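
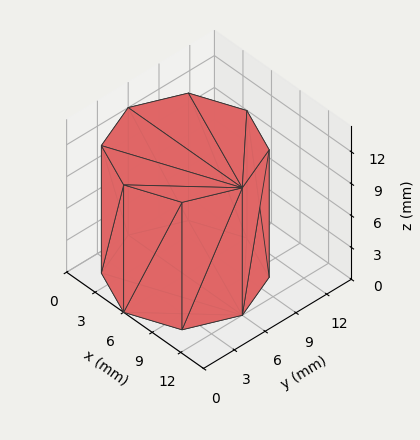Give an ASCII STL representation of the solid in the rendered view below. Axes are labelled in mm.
Reading the render: the shape is a regular 8-sided prism (a cylinder approximated with 8 flat sides), circumscribed radius ≈ 6 mm, height ≈ 12 mm (dimensions read to the nearest mm from the axis ticks). For the STL, each face is triangulated and given an outward normal.

solid part
  facet normal 0.0000 0.0000 -1.0000
    outer loop
      vertex 6.000 12.000 0.000
      vertex 10.243 10.243 0.000
      vertex 12.000 6.000 0.000
    endloop
  endfacet
  facet normal 0.0000 0.0000 -1.0000
    outer loop
      vertex 1.757 10.243 0.000
      vertex 6.000 12.000 0.000
      vertex 12.000 6.000 0.000
    endloop
  endfacet
  facet normal 0.0000 0.0000 -1.0000
    outer loop
      vertex 0.000 6.000 0.000
      vertex 1.757 10.243 0.000
      vertex 12.000 6.000 0.000
    endloop
  endfacet
  facet normal 0.0000 0.0000 -1.0000
    outer loop
      vertex 1.757 1.757 0.000
      vertex 0.000 6.000 0.000
      vertex 12.000 6.000 0.000
    endloop
  endfacet
  facet normal 0.0000 0.0000 -1.0000
    outer loop
      vertex 6.000 0.000 0.000
      vertex 1.757 1.757 0.000
      vertex 12.000 6.000 0.000
    endloop
  endfacet
  facet normal 0.0000 0.0000 -1.0000
    outer loop
      vertex 10.243 1.757 0.000
      vertex 6.000 0.000 0.000
      vertex 12.000 6.000 0.000
    endloop
  endfacet
  facet normal 0.0000 0.0000 1.0000
    outer loop
      vertex 12.000 6.000 12.000
      vertex 10.243 10.243 12.000
      vertex 6.000 12.000 12.000
    endloop
  endfacet
  facet normal 0.0000 0.0000 1.0000
    outer loop
      vertex 12.000 6.000 12.000
      vertex 6.000 12.000 12.000
      vertex 1.757 10.243 12.000
    endloop
  endfacet
  facet normal 0.0000 0.0000 1.0000
    outer loop
      vertex 12.000 6.000 12.000
      vertex 1.757 10.243 12.000
      vertex 0.000 6.000 12.000
    endloop
  endfacet
  facet normal 0.0000 0.0000 1.0000
    outer loop
      vertex 12.000 6.000 12.000
      vertex 0.000 6.000 12.000
      vertex 1.757 1.757 12.000
    endloop
  endfacet
  facet normal 0.0000 0.0000 1.0000
    outer loop
      vertex 12.000 6.000 12.000
      vertex 1.757 1.757 12.000
      vertex 6.000 0.000 12.000
    endloop
  endfacet
  facet normal 0.0000 0.0000 1.0000
    outer loop
      vertex 12.000 6.000 12.000
      vertex 6.000 0.000 12.000
      vertex 10.243 1.757 12.000
    endloop
  endfacet
  facet normal 0.9239 0.3826 0.0000
    outer loop
      vertex 12.000 6.000 0.000
      vertex 10.243 10.243 0.000
      vertex 10.243 10.243 12.000
    endloop
  endfacet
  facet normal 0.9239 0.3826 0.0000
    outer loop
      vertex 12.000 6.000 0.000
      vertex 10.243 10.243 12.000
      vertex 12.000 6.000 12.000
    endloop
  endfacet
  facet normal 0.3826 0.9239 0.0000
    outer loop
      vertex 10.243 10.243 0.000
      vertex 6.000 12.000 0.000
      vertex 6.000 12.000 12.000
    endloop
  endfacet
  facet normal 0.3826 0.9239 0.0000
    outer loop
      vertex 10.243 10.243 0.000
      vertex 6.000 12.000 12.000
      vertex 10.243 10.243 12.000
    endloop
  endfacet
  facet normal -0.3826 0.9239 0.0000
    outer loop
      vertex 6.000 12.000 0.000
      vertex 1.757 10.243 0.000
      vertex 1.757 10.243 12.000
    endloop
  endfacet
  facet normal -0.3826 0.9239 0.0000
    outer loop
      vertex 6.000 12.000 0.000
      vertex 1.757 10.243 12.000
      vertex 6.000 12.000 12.000
    endloop
  endfacet
  facet normal -0.9239 0.3826 0.0000
    outer loop
      vertex 1.757 10.243 0.000
      vertex 0.000 6.000 0.000
      vertex 0.000 6.000 12.000
    endloop
  endfacet
  facet normal -0.9239 0.3826 0.0000
    outer loop
      vertex 1.757 10.243 0.000
      vertex 0.000 6.000 12.000
      vertex 1.757 10.243 12.000
    endloop
  endfacet
  facet normal -0.9239 -0.3826 0.0000
    outer loop
      vertex 0.000 6.000 0.000
      vertex 1.757 1.757 0.000
      vertex 1.757 1.757 12.000
    endloop
  endfacet
  facet normal -0.9239 -0.3826 0.0000
    outer loop
      vertex 0.000 6.000 0.000
      vertex 1.757 1.757 12.000
      vertex 0.000 6.000 12.000
    endloop
  endfacet
  facet normal -0.3826 -0.9239 0.0000
    outer loop
      vertex 1.757 1.757 0.000
      vertex 6.000 0.000 0.000
      vertex 6.000 0.000 12.000
    endloop
  endfacet
  facet normal -0.3826 -0.9239 0.0000
    outer loop
      vertex 1.757 1.757 0.000
      vertex 6.000 0.000 12.000
      vertex 1.757 1.757 12.000
    endloop
  endfacet
  facet normal 0.3826 -0.9239 0.0000
    outer loop
      vertex 6.000 0.000 0.000
      vertex 10.243 1.757 0.000
      vertex 10.243 1.757 12.000
    endloop
  endfacet
  facet normal 0.3826 -0.9239 0.0000
    outer loop
      vertex 6.000 0.000 0.000
      vertex 10.243 1.757 12.000
      vertex 6.000 0.000 12.000
    endloop
  endfacet
  facet normal 0.9239 -0.3826 0.0000
    outer loop
      vertex 10.243 1.757 0.000
      vertex 12.000 6.000 0.000
      vertex 12.000 6.000 12.000
    endloop
  endfacet
  facet normal 0.9239 -0.3826 0.0000
    outer loop
      vertex 10.243 1.757 0.000
      vertex 12.000 6.000 12.000
      vertex 10.243 1.757 12.000
    endloop
  endfacet
endsolid part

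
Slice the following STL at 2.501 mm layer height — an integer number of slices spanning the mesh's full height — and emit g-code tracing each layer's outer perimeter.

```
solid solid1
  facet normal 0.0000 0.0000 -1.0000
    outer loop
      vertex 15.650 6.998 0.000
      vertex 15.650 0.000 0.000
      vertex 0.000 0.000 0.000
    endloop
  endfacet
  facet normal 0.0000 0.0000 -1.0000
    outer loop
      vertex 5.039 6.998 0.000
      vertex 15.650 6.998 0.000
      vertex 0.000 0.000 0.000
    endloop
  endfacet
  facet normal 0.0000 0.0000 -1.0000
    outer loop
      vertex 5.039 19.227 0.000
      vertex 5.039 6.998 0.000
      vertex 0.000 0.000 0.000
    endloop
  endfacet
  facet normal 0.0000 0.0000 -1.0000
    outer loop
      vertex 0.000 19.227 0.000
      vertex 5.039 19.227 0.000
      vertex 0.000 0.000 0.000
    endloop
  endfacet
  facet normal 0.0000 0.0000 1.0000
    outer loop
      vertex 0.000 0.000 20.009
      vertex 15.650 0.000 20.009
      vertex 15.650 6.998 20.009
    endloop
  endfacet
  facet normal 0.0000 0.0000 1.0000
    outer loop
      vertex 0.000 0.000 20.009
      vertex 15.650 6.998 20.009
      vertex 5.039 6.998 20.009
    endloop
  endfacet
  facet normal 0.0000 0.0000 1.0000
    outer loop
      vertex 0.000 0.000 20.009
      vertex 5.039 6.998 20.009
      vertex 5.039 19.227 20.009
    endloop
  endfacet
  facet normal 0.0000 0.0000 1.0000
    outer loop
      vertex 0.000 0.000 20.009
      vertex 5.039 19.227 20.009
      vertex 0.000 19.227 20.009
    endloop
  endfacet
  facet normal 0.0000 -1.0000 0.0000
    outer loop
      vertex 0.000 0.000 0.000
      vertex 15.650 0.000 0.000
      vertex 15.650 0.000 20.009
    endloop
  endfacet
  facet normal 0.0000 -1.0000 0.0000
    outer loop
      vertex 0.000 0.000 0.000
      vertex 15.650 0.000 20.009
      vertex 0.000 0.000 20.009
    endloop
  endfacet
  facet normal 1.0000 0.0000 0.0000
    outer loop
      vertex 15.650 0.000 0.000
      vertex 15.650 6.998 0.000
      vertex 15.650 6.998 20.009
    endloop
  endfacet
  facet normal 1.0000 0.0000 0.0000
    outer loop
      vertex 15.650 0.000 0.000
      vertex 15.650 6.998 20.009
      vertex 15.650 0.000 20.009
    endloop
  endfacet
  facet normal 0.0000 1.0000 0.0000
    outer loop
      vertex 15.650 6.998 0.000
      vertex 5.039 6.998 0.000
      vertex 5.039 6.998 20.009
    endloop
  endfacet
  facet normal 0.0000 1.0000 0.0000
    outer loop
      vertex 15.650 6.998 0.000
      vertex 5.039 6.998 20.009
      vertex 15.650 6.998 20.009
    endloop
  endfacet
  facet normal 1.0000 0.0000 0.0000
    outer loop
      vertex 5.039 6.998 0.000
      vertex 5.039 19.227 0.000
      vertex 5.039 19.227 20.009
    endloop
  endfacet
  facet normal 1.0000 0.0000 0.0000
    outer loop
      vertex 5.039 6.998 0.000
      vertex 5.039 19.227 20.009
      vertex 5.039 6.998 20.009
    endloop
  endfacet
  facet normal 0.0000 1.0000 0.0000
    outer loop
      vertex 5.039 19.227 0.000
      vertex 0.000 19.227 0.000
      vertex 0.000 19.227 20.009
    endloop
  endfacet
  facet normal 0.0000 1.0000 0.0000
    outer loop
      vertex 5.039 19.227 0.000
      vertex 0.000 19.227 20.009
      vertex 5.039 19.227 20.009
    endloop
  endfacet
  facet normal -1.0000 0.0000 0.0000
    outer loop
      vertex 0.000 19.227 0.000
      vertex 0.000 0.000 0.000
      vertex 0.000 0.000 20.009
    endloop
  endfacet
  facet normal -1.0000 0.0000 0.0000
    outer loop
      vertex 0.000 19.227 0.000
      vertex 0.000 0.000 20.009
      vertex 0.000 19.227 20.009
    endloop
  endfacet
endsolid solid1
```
; perimeter-only toolpath
G21 ; units = mm
G90 ; absolute positioning
G28 ; home
; layer 1
G0 Z2.501
G0 X0.000 Y0.000
G1 X15.650 Y0.000
G1 X15.650 Y6.998
G1 X5.039 Y6.998
G1 X5.039 Y19.227
G1 X0.000 Y19.227
G1 X0.000 Y0.000
; layer 2
G0 Z5.002
G0 X0.000 Y0.000
G1 X15.650 Y0.000
G1 X15.650 Y6.998
G1 X5.039 Y6.998
G1 X5.039 Y19.227
G1 X0.000 Y19.227
G1 X0.000 Y0.000
; layer 3
G0 Z7.503
G0 X0.000 Y0.000
G1 X15.650 Y0.000
G1 X15.650 Y6.998
G1 X5.039 Y6.998
G1 X5.039 Y19.227
G1 X0.000 Y19.227
G1 X0.000 Y0.000
; layer 4
G0 Z10.005
G0 X0.000 Y0.000
G1 X15.650 Y0.000
G1 X15.650 Y6.998
G1 X5.039 Y6.998
G1 X5.039 Y19.227
G1 X0.000 Y19.227
G1 X0.000 Y0.000
; layer 5
G0 Z12.506
G0 X0.000 Y0.000
G1 X15.650 Y0.000
G1 X15.650 Y6.998
G1 X5.039 Y6.998
G1 X5.039 Y19.227
G1 X0.000 Y19.227
G1 X0.000 Y0.000
; layer 6
G0 Z15.007
G0 X0.000 Y0.000
G1 X15.650 Y0.000
G1 X15.650 Y6.998
G1 X5.039 Y6.998
G1 X5.039 Y19.227
G1 X0.000 Y19.227
G1 X0.000 Y0.000
; layer 7
G0 Z17.508
G0 X0.000 Y0.000
G1 X15.650 Y0.000
G1 X15.650 Y6.998
G1 X5.039 Y6.998
G1 X5.039 Y19.227
G1 X0.000 Y19.227
G1 X0.000 Y0.000
; layer 8
G0 Z20.009
G0 X0.000 Y0.000
G1 X15.650 Y0.000
G1 X15.650 Y6.998
G1 X5.039 Y6.998
G1 X5.039 Y19.227
G1 X0.000 Y19.227
G1 X0.000 Y0.000
M2 ; end

The solid is an L-shaped prism: outer 15.7 × 19.2 mm, arm thicknesses ≈ 7 mm (horizontal) and 5.04 mm (vertical), extruded 20 mm in z. Slicing at Δz = 2.501 mm — 8 equal slices spanning the solid's height, so layer i sits at z = i·h/8 — gives 8 non-empty perimeters. Each is a 6-segment closed polygon; G0 lifts to the layer z and rapids to the start vertex, then G1 traces the edges.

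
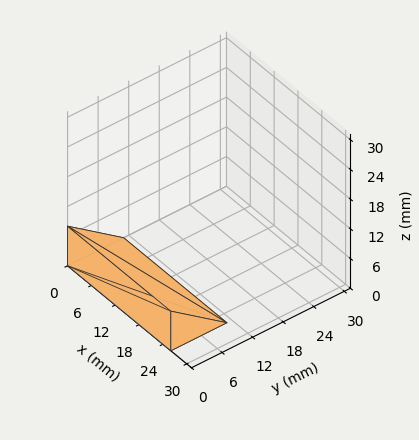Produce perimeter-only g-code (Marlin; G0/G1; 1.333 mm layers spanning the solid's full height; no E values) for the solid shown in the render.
Reading the render: the shape is a wedge (ramp): 26 × 11 mm base, rising to 8 mm along the y=0 edge and sloping linearly to z=0 at y=11 (dimensions read to the nearest mm from the axis ticks). For the g-code, the solid's height is divided into equal slices at the stated Δz and each level perimeter traced with G1 moves after a G0 lift.

; perimeter-only toolpath
G21 ; units = mm
G90 ; absolute positioning
G28 ; home
; layer 1
G0 Z1.333
G0 X0.000 Y0.000
G1 X26.000 Y0.000
G1 X26.000 Y9.167
G1 X0.000 Y9.167
G1 X0.000 Y0.000
; layer 2
G0 Z2.667
G0 X0.000 Y0.000
G1 X26.000 Y0.000
G1 X26.000 Y7.333
G1 X0.000 Y7.333
G1 X0.000 Y0.000
; layer 3
G0 Z4.000
G0 X0.000 Y0.000
G1 X26.000 Y0.000
G1 X26.000 Y5.500
G1 X0.000 Y5.500
G1 X0.000 Y0.000
; layer 4
G0 Z5.333
G0 X0.000 Y0.000
G1 X26.000 Y0.000
G1 X26.000 Y3.667
G1 X0.000 Y3.667
G1 X0.000 Y0.000
; layer 5
G0 Z6.667
G0 X0.000 Y0.000
G1 X26.000 Y0.000
G1 X26.000 Y1.833
G1 X0.000 Y1.833
G1 X0.000 Y0.000
M2 ; end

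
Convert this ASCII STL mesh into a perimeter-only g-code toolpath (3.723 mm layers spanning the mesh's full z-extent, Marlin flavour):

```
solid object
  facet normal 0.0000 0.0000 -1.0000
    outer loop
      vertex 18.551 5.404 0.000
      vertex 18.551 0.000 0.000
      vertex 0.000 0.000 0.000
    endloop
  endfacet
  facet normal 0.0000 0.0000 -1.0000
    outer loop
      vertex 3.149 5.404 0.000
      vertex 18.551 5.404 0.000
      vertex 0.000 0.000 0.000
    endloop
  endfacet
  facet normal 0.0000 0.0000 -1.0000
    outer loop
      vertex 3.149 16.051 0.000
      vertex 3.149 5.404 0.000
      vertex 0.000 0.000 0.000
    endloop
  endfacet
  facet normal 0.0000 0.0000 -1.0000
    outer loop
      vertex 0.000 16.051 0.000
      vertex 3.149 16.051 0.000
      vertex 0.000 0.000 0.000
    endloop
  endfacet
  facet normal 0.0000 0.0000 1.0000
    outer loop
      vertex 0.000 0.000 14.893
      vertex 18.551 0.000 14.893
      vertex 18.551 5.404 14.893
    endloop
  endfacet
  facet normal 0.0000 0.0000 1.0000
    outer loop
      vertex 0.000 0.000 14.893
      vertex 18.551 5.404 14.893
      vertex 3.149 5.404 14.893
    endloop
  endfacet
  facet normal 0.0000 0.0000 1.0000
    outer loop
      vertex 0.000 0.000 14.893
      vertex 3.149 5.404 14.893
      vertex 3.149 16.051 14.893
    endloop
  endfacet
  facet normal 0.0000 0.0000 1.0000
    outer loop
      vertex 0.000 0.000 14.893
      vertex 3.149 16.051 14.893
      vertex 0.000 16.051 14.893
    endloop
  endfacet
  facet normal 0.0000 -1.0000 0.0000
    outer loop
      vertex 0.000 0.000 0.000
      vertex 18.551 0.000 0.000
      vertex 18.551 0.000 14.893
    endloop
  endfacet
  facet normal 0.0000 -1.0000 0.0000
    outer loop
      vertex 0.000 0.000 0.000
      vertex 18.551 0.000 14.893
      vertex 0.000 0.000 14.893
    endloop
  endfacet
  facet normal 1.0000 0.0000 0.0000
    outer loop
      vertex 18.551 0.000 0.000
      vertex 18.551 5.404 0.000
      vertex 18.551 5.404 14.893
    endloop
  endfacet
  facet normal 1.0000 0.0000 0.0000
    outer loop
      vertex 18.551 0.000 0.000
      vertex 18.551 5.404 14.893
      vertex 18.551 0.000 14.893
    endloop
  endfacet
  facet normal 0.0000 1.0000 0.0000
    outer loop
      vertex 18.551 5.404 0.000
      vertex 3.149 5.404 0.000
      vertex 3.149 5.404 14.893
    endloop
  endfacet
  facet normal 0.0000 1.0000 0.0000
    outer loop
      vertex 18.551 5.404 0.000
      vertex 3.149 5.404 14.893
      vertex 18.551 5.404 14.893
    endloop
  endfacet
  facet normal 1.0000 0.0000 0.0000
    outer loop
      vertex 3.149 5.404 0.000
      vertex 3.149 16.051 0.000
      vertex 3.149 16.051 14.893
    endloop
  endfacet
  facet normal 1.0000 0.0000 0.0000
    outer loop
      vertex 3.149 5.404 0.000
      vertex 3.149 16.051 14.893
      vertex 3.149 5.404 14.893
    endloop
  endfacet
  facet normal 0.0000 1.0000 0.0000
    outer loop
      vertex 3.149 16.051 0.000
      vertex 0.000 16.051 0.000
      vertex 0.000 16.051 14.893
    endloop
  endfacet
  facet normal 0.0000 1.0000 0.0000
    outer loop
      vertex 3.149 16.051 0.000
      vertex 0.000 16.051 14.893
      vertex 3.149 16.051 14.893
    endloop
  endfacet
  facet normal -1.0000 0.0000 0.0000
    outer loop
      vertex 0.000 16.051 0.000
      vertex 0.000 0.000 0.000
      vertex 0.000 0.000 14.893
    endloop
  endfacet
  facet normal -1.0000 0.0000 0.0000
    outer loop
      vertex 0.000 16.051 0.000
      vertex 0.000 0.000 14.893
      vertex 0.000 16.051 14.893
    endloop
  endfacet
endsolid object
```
; perimeter-only toolpath
G21 ; units = mm
G90 ; absolute positioning
G28 ; home
; layer 1
G0 Z3.723
G0 X0.000 Y0.000
G1 X18.551 Y0.000
G1 X18.551 Y5.404
G1 X3.149 Y5.404
G1 X3.149 Y16.051
G1 X0.000 Y16.051
G1 X0.000 Y0.000
; layer 2
G0 Z7.447
G0 X0.000 Y0.000
G1 X18.551 Y0.000
G1 X18.551 Y5.404
G1 X3.149 Y5.404
G1 X3.149 Y16.051
G1 X0.000 Y16.051
G1 X0.000 Y0.000
; layer 3
G0 Z11.170
G0 X0.000 Y0.000
G1 X18.551 Y0.000
G1 X18.551 Y5.404
G1 X3.149 Y5.404
G1 X3.149 Y16.051
G1 X0.000 Y16.051
G1 X0.000 Y0.000
; layer 4
G0 Z14.893
G0 X0.000 Y0.000
G1 X18.551 Y0.000
G1 X18.551 Y5.404
G1 X3.149 Y5.404
G1 X3.149 Y16.051
G1 X0.000 Y16.051
G1 X0.000 Y0.000
M2 ; end

The solid is an L-shaped prism: outer 18.6 × 16.1 mm, arm thicknesses ≈ 5.4 mm (horizontal) and 3.15 mm (vertical), extruded 14.9 mm in z. Slicing at Δz = 3.723 mm — 4 equal slices spanning the solid's height, so layer i sits at z = i·h/4 — gives 4 non-empty perimeters. Each is a 6-segment closed polygon; G0 lifts to the layer z and rapids to the start vertex, then G1 traces the edges.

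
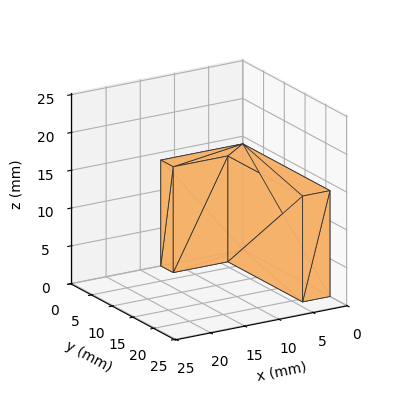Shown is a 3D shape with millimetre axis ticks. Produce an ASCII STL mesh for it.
Reading the render: the shape is an L-shaped prism: outer 12 × 21 mm, arm thicknesses ≈ 3 mm (horizontal) and 4 mm (vertical), extruded 14 mm in z (dimensions read to the nearest mm from the axis ticks). For the STL, each face is triangulated and given an outward normal.

solid part
  facet normal 0.0000 0.0000 -1.0000
    outer loop
      vertex 12.0 3.0 0.0
      vertex 12.0 0.0 0.0
      vertex 0.0 0.0 0.0
    endloop
  endfacet
  facet normal 0.0000 0.0000 -1.0000
    outer loop
      vertex 4.0 3.0 0.0
      vertex 12.0 3.0 0.0
      vertex 0.0 0.0 0.0
    endloop
  endfacet
  facet normal 0.0000 0.0000 -1.0000
    outer loop
      vertex 4.0 21.0 0.0
      vertex 4.0 3.0 0.0
      vertex 0.0 0.0 0.0
    endloop
  endfacet
  facet normal 0.0000 0.0000 -1.0000
    outer loop
      vertex 0.0 21.0 0.0
      vertex 4.0 21.0 0.0
      vertex 0.0 0.0 0.0
    endloop
  endfacet
  facet normal 0.0000 0.0000 1.0000
    outer loop
      vertex 0.0 0.0 14.0
      vertex 12.0 0.0 14.0
      vertex 12.0 3.0 14.0
    endloop
  endfacet
  facet normal 0.0000 0.0000 1.0000
    outer loop
      vertex 0.0 0.0 14.0
      vertex 12.0 3.0 14.0
      vertex 4.0 3.0 14.0
    endloop
  endfacet
  facet normal 0.0000 0.0000 1.0000
    outer loop
      vertex 0.0 0.0 14.0
      vertex 4.0 3.0 14.0
      vertex 4.0 21.0 14.0
    endloop
  endfacet
  facet normal 0.0000 0.0000 1.0000
    outer loop
      vertex 0.0 0.0 14.0
      vertex 4.0 21.0 14.0
      vertex 0.0 21.0 14.0
    endloop
  endfacet
  facet normal 0.0000 -1.0000 0.0000
    outer loop
      vertex 0.0 0.0 0.0
      vertex 12.0 0.0 0.0
      vertex 12.0 0.0 14.0
    endloop
  endfacet
  facet normal 0.0000 -1.0000 0.0000
    outer loop
      vertex 0.0 0.0 0.0
      vertex 12.0 0.0 14.0
      vertex 0.0 0.0 14.0
    endloop
  endfacet
  facet normal 1.0000 0.0000 0.0000
    outer loop
      vertex 12.0 0.0 0.0
      vertex 12.0 3.0 0.0
      vertex 12.0 3.0 14.0
    endloop
  endfacet
  facet normal 1.0000 0.0000 0.0000
    outer loop
      vertex 12.0 0.0 0.0
      vertex 12.0 3.0 14.0
      vertex 12.0 0.0 14.0
    endloop
  endfacet
  facet normal 0.0000 1.0000 0.0000
    outer loop
      vertex 12.0 3.0 0.0
      vertex 4.0 3.0 0.0
      vertex 4.0 3.0 14.0
    endloop
  endfacet
  facet normal 0.0000 1.0000 0.0000
    outer loop
      vertex 12.0 3.0 0.0
      vertex 4.0 3.0 14.0
      vertex 12.0 3.0 14.0
    endloop
  endfacet
  facet normal 1.0000 0.0000 0.0000
    outer loop
      vertex 4.0 3.0 0.0
      vertex 4.0 21.0 0.0
      vertex 4.0 21.0 14.0
    endloop
  endfacet
  facet normal 1.0000 0.0000 0.0000
    outer loop
      vertex 4.0 3.0 0.0
      vertex 4.0 21.0 14.0
      vertex 4.0 3.0 14.0
    endloop
  endfacet
  facet normal 0.0000 1.0000 0.0000
    outer loop
      vertex 4.0 21.0 0.0
      vertex 0.0 21.0 0.0
      vertex 0.0 21.0 14.0
    endloop
  endfacet
  facet normal 0.0000 1.0000 0.0000
    outer loop
      vertex 4.0 21.0 0.0
      vertex 0.0 21.0 14.0
      vertex 4.0 21.0 14.0
    endloop
  endfacet
  facet normal -1.0000 0.0000 0.0000
    outer loop
      vertex 0.0 21.0 0.0
      vertex 0.0 0.0 0.0
      vertex 0.0 0.0 14.0
    endloop
  endfacet
  facet normal -1.0000 0.0000 0.0000
    outer loop
      vertex 0.0 21.0 0.0
      vertex 0.0 0.0 14.0
      vertex 0.0 21.0 14.0
    endloop
  endfacet
endsolid part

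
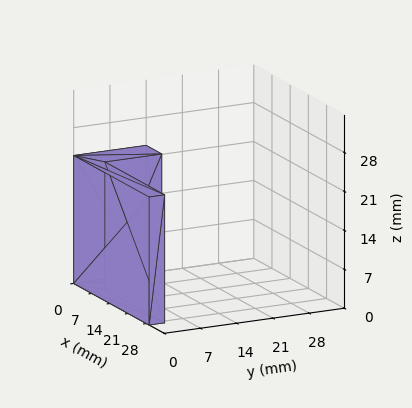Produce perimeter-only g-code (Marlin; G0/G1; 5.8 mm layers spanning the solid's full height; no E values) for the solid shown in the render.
Reading the render: the shape is an L-shaped prism: outer 29 × 14 mm, arm thicknesses ≈ 3 mm (horizontal) and 6 mm (vertical), extruded 23 mm in z (dimensions read to the nearest mm from the axis ticks). For the g-code, the solid's height is divided into equal slices at the stated Δz and each level perimeter traced with G1 moves after a G0 lift.

; perimeter-only toolpath
G21 ; units = mm
G90 ; absolute positioning
G28 ; home
; layer 1
G0 Z5.8
G0 X0.0 Y0.0
G1 X29.0 Y0.0
G1 X29.0 Y3.0
G1 X6.0 Y3.0
G1 X6.0 Y14.0
G1 X0.0 Y14.0
G1 X0.0 Y0.0
; layer 2
G0 Z11.5
G0 X0.0 Y0.0
G1 X29.0 Y0.0
G1 X29.0 Y3.0
G1 X6.0 Y3.0
G1 X6.0 Y14.0
G1 X0.0 Y14.0
G1 X0.0 Y0.0
; layer 3
G0 Z17.2
G0 X0.0 Y0.0
G1 X29.0 Y0.0
G1 X29.0 Y3.0
G1 X6.0 Y3.0
G1 X6.0 Y14.0
G1 X0.0 Y14.0
G1 X0.0 Y0.0
; layer 4
G0 Z23.0
G0 X0.0 Y0.0
G1 X29.0 Y0.0
G1 X29.0 Y3.0
G1 X6.0 Y3.0
G1 X6.0 Y14.0
G1 X0.0 Y14.0
G1 X0.0 Y0.0
M2 ; end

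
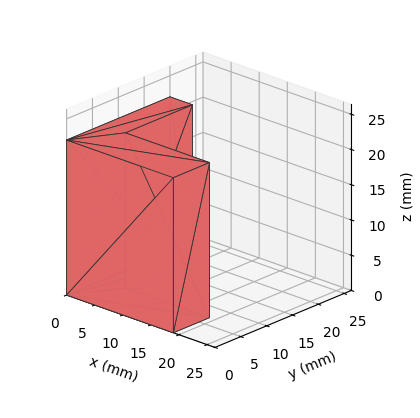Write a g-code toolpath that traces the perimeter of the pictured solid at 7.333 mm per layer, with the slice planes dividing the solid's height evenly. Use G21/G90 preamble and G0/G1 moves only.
Reading the render: the shape is an L-shaped prism: outer 19 × 20 mm, arm thicknesses ≈ 7 mm (horizontal) and 4 mm (vertical), extruded 22 mm in z (dimensions read to the nearest mm from the axis ticks). For the g-code, the solid's height is divided into equal slices at the stated Δz and each level perimeter traced with G1 moves after a G0 lift.

; perimeter-only toolpath
G21 ; units = mm
G90 ; absolute positioning
G28 ; home
; layer 1
G0 Z7.333
G0 X0.000 Y0.000
G1 X19.000 Y0.000
G1 X19.000 Y7.000
G1 X4.000 Y7.000
G1 X4.000 Y20.000
G1 X0.000 Y20.000
G1 X0.000 Y0.000
; layer 2
G0 Z14.667
G0 X0.000 Y0.000
G1 X19.000 Y0.000
G1 X19.000 Y7.000
G1 X4.000 Y7.000
G1 X4.000 Y20.000
G1 X0.000 Y20.000
G1 X0.000 Y0.000
; layer 3
G0 Z22.000
G0 X0.000 Y0.000
G1 X19.000 Y0.000
G1 X19.000 Y7.000
G1 X4.000 Y7.000
G1 X4.000 Y20.000
G1 X0.000 Y20.000
G1 X0.000 Y0.000
M2 ; end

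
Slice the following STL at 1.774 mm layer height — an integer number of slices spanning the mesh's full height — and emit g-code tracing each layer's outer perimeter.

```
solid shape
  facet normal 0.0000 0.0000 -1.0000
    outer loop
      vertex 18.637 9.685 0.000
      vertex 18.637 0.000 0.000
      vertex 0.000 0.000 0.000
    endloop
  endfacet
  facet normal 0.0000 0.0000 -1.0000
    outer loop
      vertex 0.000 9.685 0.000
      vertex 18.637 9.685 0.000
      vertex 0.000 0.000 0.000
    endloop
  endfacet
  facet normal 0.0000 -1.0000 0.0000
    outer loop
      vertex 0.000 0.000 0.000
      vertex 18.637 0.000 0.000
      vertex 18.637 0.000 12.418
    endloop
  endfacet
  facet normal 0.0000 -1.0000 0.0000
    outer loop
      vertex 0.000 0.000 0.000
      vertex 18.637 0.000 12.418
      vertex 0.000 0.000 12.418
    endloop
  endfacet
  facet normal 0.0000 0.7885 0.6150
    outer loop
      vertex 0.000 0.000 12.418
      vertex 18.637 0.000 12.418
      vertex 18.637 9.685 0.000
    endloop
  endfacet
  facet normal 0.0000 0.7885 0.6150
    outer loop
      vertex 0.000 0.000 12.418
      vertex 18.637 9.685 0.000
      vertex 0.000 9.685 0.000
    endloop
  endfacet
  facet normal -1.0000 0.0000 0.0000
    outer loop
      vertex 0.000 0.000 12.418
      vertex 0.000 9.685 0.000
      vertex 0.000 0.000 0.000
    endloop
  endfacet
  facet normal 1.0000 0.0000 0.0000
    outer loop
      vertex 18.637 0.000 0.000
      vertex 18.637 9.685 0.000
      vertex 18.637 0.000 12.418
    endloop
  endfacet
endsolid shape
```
; perimeter-only toolpath
G21 ; units = mm
G90 ; absolute positioning
G28 ; home
; layer 1
G0 Z1.774
G0 X0.000 Y0.000
G1 X18.637 Y0.000
G1 X18.637 Y8.301
G1 X0.000 Y8.301
G1 X0.000 Y0.000
; layer 2
G0 Z3.548
G0 X0.000 Y0.000
G1 X18.637 Y0.000
G1 X18.637 Y6.918
G1 X0.000 Y6.918
G1 X0.000 Y0.000
; layer 3
G0 Z5.322
G0 X0.000 Y0.000
G1 X18.637 Y0.000
G1 X18.637 Y5.534
G1 X0.000 Y5.534
G1 X0.000 Y0.000
; layer 4
G0 Z7.096
G0 X0.000 Y0.000
G1 X18.637 Y0.000
G1 X18.637 Y4.151
G1 X0.000 Y4.151
G1 X0.000 Y0.000
; layer 5
G0 Z8.870
G0 X0.000 Y0.000
G1 X18.637 Y0.000
G1 X18.637 Y2.767
G1 X0.000 Y2.767
G1 X0.000 Y0.000
; layer 6
G0 Z10.644
G0 X0.000 Y0.000
G1 X18.637 Y0.000
G1 X18.637 Y1.384
G1 X0.000 Y1.384
G1 X0.000 Y0.000
M2 ; end

The solid is a wedge (ramp): 18.6 × 9.69 mm base, rising to 12.4 mm along the y=0 edge and sloping linearly to z=0 at y=9.69. Slicing at Δz = 1.774 mm — 7 equal slices spanning the solid's height, so layer i sits at z = i·h/7 — gives 6 non-empty perimeters. Each is a 4-segment closed polygon; G0 lifts to the layer z and rapids to the start vertex, then G1 traces the edges. The cross-section shrinks linearly with z (the slice at the apex is degenerate and omitted).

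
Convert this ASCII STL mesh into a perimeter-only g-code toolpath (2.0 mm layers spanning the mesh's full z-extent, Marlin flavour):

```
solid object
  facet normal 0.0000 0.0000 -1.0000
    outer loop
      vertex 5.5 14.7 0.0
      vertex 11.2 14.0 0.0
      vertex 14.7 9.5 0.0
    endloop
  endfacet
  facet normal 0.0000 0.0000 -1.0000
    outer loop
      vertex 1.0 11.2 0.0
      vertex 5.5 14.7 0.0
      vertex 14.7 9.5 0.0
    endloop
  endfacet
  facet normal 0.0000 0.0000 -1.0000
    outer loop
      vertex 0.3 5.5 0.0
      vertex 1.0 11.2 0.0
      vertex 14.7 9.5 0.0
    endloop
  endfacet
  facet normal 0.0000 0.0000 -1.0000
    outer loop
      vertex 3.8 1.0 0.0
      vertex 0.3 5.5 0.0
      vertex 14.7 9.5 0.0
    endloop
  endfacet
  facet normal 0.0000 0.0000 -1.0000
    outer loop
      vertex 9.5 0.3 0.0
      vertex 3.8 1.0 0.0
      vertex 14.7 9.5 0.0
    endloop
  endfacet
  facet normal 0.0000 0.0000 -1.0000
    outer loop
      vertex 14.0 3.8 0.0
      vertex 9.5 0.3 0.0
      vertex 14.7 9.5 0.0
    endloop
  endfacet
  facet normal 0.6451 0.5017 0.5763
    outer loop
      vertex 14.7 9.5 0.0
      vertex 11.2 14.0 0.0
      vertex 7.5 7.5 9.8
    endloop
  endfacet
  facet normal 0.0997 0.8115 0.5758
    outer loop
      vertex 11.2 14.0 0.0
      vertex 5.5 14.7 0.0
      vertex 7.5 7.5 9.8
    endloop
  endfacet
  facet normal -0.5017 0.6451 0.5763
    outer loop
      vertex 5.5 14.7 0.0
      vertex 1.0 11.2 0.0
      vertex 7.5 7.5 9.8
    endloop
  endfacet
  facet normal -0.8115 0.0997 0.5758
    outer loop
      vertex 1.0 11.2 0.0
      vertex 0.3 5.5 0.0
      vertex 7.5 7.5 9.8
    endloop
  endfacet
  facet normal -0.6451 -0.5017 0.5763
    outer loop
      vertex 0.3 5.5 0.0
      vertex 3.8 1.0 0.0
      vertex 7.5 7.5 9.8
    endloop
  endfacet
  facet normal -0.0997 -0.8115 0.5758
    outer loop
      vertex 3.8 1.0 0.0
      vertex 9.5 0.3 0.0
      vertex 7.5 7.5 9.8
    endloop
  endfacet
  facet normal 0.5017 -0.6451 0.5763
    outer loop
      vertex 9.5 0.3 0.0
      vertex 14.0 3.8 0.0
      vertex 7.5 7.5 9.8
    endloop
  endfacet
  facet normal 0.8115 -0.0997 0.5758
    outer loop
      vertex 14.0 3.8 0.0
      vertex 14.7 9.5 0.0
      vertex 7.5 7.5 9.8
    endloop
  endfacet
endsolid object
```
; perimeter-only toolpath
G21 ; units = mm
G90 ; absolute positioning
G28 ; home
; layer 1
G0 Z2.0
G0 X13.3 Y9.1
G1 X10.5 Y12.7
G1 X5.9 Y13.3
G1 X2.3 Y10.5
G1 X1.7 Y5.9
G1 X4.5 Y2.3
G1 X9.1 Y1.7
G1 X12.7 Y4.5
G1 X13.3 Y9.1
; layer 2
G0 Z3.9
G0 X11.8 Y8.7
G1 X9.7 Y11.4
G1 X6.3 Y11.8
G1 X3.6 Y9.7
G1 X3.2 Y6.3
G1 X5.3 Y3.6
G1 X8.7 Y3.2
G1 X11.4 Y5.3
G1 X11.8 Y8.7
; layer 3
G0 Z5.9
G0 X10.4 Y8.3
G1 X9.0 Y10.1
G1 X6.7 Y10.4
G1 X4.9 Y9.0
G1 X4.6 Y6.7
G1 X6.0 Y4.9
G1 X8.3 Y4.6
G1 X10.1 Y6.0
G1 X10.4 Y8.3
; layer 4
G0 Z7.8
G0 X8.9 Y7.9
G1 X8.2 Y8.8
G1 X7.1 Y8.9
G1 X6.2 Y8.2
G1 X6.1 Y7.1
G1 X6.8 Y6.2
G1 X7.9 Y6.1
G1 X8.8 Y6.8
G1 X8.9 Y7.9
M2 ; end

The solid is a regular 8-sided pyramid, base circumscribed radius ≈ 7.5 mm, apex at z ≈ 9.8 mm. Slicing at Δz = 2.0 mm — 5 equal slices spanning the solid's height, so layer i sits at z = i·h/5 — gives 4 non-empty perimeters. Each is a 8-segment closed polygon; G0 lifts to the layer z and rapids to the start vertex, then G1 traces the edges. The cross-section shrinks linearly with z (the slice at the apex is degenerate and omitted).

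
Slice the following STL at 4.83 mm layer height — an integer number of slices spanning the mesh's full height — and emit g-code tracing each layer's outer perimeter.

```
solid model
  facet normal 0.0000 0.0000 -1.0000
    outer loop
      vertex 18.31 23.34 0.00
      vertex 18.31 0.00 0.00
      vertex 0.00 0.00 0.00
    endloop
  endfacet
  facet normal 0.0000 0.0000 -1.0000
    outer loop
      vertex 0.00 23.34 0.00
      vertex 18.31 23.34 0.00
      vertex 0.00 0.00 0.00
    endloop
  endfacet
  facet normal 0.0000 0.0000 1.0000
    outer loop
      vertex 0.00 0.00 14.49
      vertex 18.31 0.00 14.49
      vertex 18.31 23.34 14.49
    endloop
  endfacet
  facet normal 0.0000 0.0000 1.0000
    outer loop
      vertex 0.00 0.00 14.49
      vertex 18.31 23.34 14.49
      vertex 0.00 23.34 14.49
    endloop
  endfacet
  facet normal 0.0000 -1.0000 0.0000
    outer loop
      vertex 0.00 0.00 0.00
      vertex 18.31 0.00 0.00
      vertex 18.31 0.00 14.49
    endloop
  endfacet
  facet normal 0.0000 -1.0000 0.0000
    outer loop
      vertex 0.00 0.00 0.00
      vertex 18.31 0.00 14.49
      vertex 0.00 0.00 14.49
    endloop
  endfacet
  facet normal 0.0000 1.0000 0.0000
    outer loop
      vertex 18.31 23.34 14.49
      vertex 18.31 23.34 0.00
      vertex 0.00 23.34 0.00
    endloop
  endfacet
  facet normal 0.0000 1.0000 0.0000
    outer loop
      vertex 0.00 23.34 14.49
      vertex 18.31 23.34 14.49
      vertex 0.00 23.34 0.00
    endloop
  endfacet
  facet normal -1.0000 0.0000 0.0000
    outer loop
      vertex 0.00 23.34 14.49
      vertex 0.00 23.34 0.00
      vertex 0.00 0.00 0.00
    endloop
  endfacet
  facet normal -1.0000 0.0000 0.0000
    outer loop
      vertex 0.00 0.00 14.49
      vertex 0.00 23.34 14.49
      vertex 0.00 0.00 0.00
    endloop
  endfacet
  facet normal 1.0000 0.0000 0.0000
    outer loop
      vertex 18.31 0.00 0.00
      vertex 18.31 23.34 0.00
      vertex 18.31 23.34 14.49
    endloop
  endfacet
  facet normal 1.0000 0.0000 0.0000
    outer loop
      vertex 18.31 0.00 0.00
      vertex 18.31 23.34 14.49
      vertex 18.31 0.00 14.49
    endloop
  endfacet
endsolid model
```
; perimeter-only toolpath
G21 ; units = mm
G90 ; absolute positioning
G28 ; home
; layer 1
G0 Z4.83
G0 X0.00 Y0.00
G1 X18.31 Y0.00
G1 X18.31 Y23.34
G1 X0.00 Y23.34
G1 X0.00 Y0.00
; layer 2
G0 Z9.66
G0 X0.00 Y0.00
G1 X18.31 Y0.00
G1 X18.31 Y23.34
G1 X0.00 Y23.34
G1 X0.00 Y0.00
; layer 3
G0 Z14.49
G0 X0.00 Y0.00
G1 X18.31 Y0.00
G1 X18.31 Y23.34
G1 X0.00 Y23.34
G1 X0.00 Y0.00
M2 ; end

The solid is a rectangular box, roughly 18.3 × 23.3 mm footprint and 14.5 mm tall. Slicing at Δz = 4.83 mm — 3 equal slices spanning the solid's height, so layer i sits at z = i·h/3 — gives 3 non-empty perimeters. Each is a 4-segment closed polygon; G0 lifts to the layer z and rapids to the start vertex, then G1 traces the edges.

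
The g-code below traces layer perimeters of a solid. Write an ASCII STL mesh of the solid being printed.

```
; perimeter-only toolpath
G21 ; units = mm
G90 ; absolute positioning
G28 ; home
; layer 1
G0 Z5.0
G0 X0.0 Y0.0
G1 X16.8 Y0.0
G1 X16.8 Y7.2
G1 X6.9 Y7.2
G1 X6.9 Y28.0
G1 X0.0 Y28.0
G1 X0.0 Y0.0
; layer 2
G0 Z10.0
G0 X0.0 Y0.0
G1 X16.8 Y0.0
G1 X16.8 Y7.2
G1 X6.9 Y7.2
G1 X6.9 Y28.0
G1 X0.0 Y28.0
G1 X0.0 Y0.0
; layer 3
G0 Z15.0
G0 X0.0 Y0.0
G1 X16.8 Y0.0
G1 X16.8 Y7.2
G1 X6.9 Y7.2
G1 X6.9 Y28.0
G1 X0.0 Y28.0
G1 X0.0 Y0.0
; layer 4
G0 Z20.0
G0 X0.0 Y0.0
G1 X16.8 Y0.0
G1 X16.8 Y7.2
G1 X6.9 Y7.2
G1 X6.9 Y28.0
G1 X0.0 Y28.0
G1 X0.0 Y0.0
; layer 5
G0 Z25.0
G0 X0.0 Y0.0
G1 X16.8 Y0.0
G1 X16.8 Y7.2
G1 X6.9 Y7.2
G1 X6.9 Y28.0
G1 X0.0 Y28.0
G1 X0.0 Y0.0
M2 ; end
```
solid part
  facet normal 0.0000 0.0000 -1.0000
    outer loop
      vertex 16.8 7.2 0.0
      vertex 16.8 0.0 0.0
      vertex 0.0 0.0 0.0
    endloop
  endfacet
  facet normal 0.0000 0.0000 -1.0000
    outer loop
      vertex 6.9 7.2 0.0
      vertex 16.8 7.2 0.0
      vertex 0.0 0.0 0.0
    endloop
  endfacet
  facet normal 0.0000 0.0000 -1.0000
    outer loop
      vertex 6.9 28.0 0.0
      vertex 6.9 7.2 0.0
      vertex 0.0 0.0 0.0
    endloop
  endfacet
  facet normal 0.0000 0.0000 -1.0000
    outer loop
      vertex 0.0 28.0 0.0
      vertex 6.9 28.0 0.0
      vertex 0.0 0.0 0.0
    endloop
  endfacet
  facet normal 0.0000 0.0000 1.0000
    outer loop
      vertex 0.0 0.0 25.0
      vertex 16.8 0.0 25.0
      vertex 16.8 7.2 25.0
    endloop
  endfacet
  facet normal 0.0000 0.0000 1.0000
    outer loop
      vertex 0.0 0.0 25.0
      vertex 16.8 7.2 25.0
      vertex 6.9 7.2 25.0
    endloop
  endfacet
  facet normal 0.0000 0.0000 1.0000
    outer loop
      vertex 0.0 0.0 25.0
      vertex 6.9 7.2 25.0
      vertex 6.9 28.0 25.0
    endloop
  endfacet
  facet normal 0.0000 0.0000 1.0000
    outer loop
      vertex 0.0 0.0 25.0
      vertex 6.9 28.0 25.0
      vertex 0.0 28.0 25.0
    endloop
  endfacet
  facet normal 0.0000 -1.0000 0.0000
    outer loop
      vertex 0.0 0.0 0.0
      vertex 16.8 0.0 0.0
      vertex 16.8 0.0 25.0
    endloop
  endfacet
  facet normal 0.0000 -1.0000 0.0000
    outer loop
      vertex 0.0 0.0 0.0
      vertex 16.8 0.0 25.0
      vertex 0.0 0.0 25.0
    endloop
  endfacet
  facet normal 1.0000 0.0000 0.0000
    outer loop
      vertex 16.8 0.0 0.0
      vertex 16.8 7.2 0.0
      vertex 16.8 7.2 25.0
    endloop
  endfacet
  facet normal 1.0000 0.0000 0.0000
    outer loop
      vertex 16.8 0.0 0.0
      vertex 16.8 7.2 25.0
      vertex 16.8 0.0 25.0
    endloop
  endfacet
  facet normal 0.0000 1.0000 0.0000
    outer loop
      vertex 16.8 7.2 0.0
      vertex 6.9 7.2 0.0
      vertex 6.9 7.2 25.0
    endloop
  endfacet
  facet normal 0.0000 1.0000 0.0000
    outer loop
      vertex 16.8 7.2 0.0
      vertex 6.9 7.2 25.0
      vertex 16.8 7.2 25.0
    endloop
  endfacet
  facet normal 1.0000 0.0000 0.0000
    outer loop
      vertex 6.9 7.2 0.0
      vertex 6.9 28.0 0.0
      vertex 6.9 28.0 25.0
    endloop
  endfacet
  facet normal 1.0000 0.0000 0.0000
    outer loop
      vertex 6.9 7.2 0.0
      vertex 6.9 28.0 25.0
      vertex 6.9 7.2 25.0
    endloop
  endfacet
  facet normal 0.0000 1.0000 0.0000
    outer loop
      vertex 6.9 28.0 0.0
      vertex 0.0 28.0 0.0
      vertex 0.0 28.0 25.0
    endloop
  endfacet
  facet normal 0.0000 1.0000 0.0000
    outer loop
      vertex 6.9 28.0 0.0
      vertex 0.0 28.0 25.0
      vertex 6.9 28.0 25.0
    endloop
  endfacet
  facet normal -1.0000 0.0000 0.0000
    outer loop
      vertex 0.0 28.0 0.0
      vertex 0.0 0.0 0.0
      vertex 0.0 0.0 25.0
    endloop
  endfacet
  facet normal -1.0000 0.0000 0.0000
    outer loop
      vertex 0.0 28.0 0.0
      vertex 0.0 0.0 25.0
      vertex 0.0 28.0 25.0
    endloop
  endfacet
endsolid part

The G0 Z moves step by Δz≈5.0 mm. Every layer's G1 loop is the same polygon, so the solid is a straight extrusion of it from z=0 to z≈25. Closing with flat bottom and top caps and triangulating gives 20 facets — an L-shaped prism: outer 16.8 × 28 mm, arm thicknesses ≈ 7.2 mm (horizontal) and 6.9 mm (vertical), extruded 25 mm in z.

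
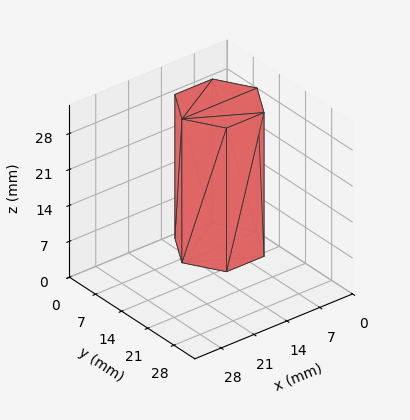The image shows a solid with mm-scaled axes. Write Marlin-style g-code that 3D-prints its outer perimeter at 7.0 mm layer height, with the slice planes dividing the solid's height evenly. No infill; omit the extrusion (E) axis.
Reading the render: the shape is a regular 6-sided prism (a cylinder approximated with 6 flat sides), circumscribed radius ≈ 8 mm, height ≈ 28 mm (dimensions read to the nearest mm from the axis ticks). For the g-code, the solid's height is divided into equal slices at the stated Δz and each level perimeter traced with G1 moves after a G0 lift.

; perimeter-only toolpath
G21 ; units = mm
G90 ; absolute positioning
G28 ; home
; layer 1
G0 Z7.0
G0 X16.0 Y8.0
G1 X12.0 Y14.9
G1 X4.0 Y14.9
G1 X0.0 Y8.0
G1 X4.0 Y1.1
G1 X12.0 Y1.1
G1 X16.0 Y8.0
; layer 2
G0 Z14.0
G0 X16.0 Y8.0
G1 X12.0 Y14.9
G1 X4.0 Y14.9
G1 X0.0 Y8.0
G1 X4.0 Y1.1
G1 X12.0 Y1.1
G1 X16.0 Y8.0
; layer 3
G0 Z21.0
G0 X16.0 Y8.0
G1 X12.0 Y14.9
G1 X4.0 Y14.9
G1 X0.0 Y8.0
G1 X4.0 Y1.1
G1 X12.0 Y1.1
G1 X16.0 Y8.0
; layer 4
G0 Z28.0
G0 X16.0 Y8.0
G1 X12.0 Y14.9
G1 X4.0 Y14.9
G1 X0.0 Y8.0
G1 X4.0 Y1.1
G1 X12.0 Y1.1
G1 X16.0 Y8.0
M2 ; end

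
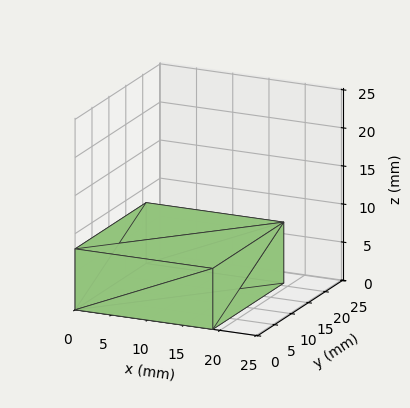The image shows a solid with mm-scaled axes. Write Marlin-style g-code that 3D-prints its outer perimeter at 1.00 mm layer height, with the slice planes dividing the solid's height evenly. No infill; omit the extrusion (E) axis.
Reading the render: the shape is a rectangular box, roughly 19 × 21 mm footprint and 8 mm tall (dimensions read to the nearest mm from the axis ticks). For the g-code, the solid's height is divided into equal slices at the stated Δz and each level perimeter traced with G1 moves after a G0 lift.

; perimeter-only toolpath
G21 ; units = mm
G90 ; absolute positioning
G28 ; home
; layer 1
G0 Z1.00
G0 X0.00 Y0.00
G1 X19.00 Y0.00
G1 X19.00 Y21.00
G1 X0.00 Y21.00
G1 X0.00 Y0.00
; layer 2
G0 Z2.00
G0 X0.00 Y0.00
G1 X19.00 Y0.00
G1 X19.00 Y21.00
G1 X0.00 Y21.00
G1 X0.00 Y0.00
; layer 3
G0 Z3.00
G0 X0.00 Y0.00
G1 X19.00 Y0.00
G1 X19.00 Y21.00
G1 X0.00 Y21.00
G1 X0.00 Y0.00
; layer 4
G0 Z4.00
G0 X0.00 Y0.00
G1 X19.00 Y0.00
G1 X19.00 Y21.00
G1 X0.00 Y21.00
G1 X0.00 Y0.00
; layer 5
G0 Z5.00
G0 X0.00 Y0.00
G1 X19.00 Y0.00
G1 X19.00 Y21.00
G1 X0.00 Y21.00
G1 X0.00 Y0.00
; layer 6
G0 Z6.00
G0 X0.00 Y0.00
G1 X19.00 Y0.00
G1 X19.00 Y21.00
G1 X0.00 Y21.00
G1 X0.00 Y0.00
; layer 7
G0 Z7.00
G0 X0.00 Y0.00
G1 X19.00 Y0.00
G1 X19.00 Y21.00
G1 X0.00 Y21.00
G1 X0.00 Y0.00
; layer 8
G0 Z8.00
G0 X0.00 Y0.00
G1 X19.00 Y0.00
G1 X19.00 Y21.00
G1 X0.00 Y21.00
G1 X0.00 Y0.00
M2 ; end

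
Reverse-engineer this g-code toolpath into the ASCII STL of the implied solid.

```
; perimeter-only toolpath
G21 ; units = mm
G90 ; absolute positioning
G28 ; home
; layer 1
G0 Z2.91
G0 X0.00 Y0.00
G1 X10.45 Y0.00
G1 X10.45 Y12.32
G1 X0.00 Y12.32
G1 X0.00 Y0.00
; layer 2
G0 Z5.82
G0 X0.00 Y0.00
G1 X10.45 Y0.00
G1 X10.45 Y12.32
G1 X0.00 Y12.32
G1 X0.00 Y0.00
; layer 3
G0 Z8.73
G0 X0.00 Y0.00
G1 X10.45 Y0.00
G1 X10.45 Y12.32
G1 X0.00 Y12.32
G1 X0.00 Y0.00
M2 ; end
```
solid part
  facet normal 0.0000 0.0000 -1.0000
    outer loop
      vertex 10.45 12.32 0.00
      vertex 10.45 0.00 0.00
      vertex 0.00 0.00 0.00
    endloop
  endfacet
  facet normal 0.0000 0.0000 -1.0000
    outer loop
      vertex 0.00 12.32 0.00
      vertex 10.45 12.32 0.00
      vertex 0.00 0.00 0.00
    endloop
  endfacet
  facet normal 0.0000 0.0000 1.0000
    outer loop
      vertex 0.00 0.00 8.73
      vertex 10.45 0.00 8.73
      vertex 10.45 12.32 8.73
    endloop
  endfacet
  facet normal 0.0000 0.0000 1.0000
    outer loop
      vertex 0.00 0.00 8.73
      vertex 10.45 12.32 8.73
      vertex 0.00 12.32 8.73
    endloop
  endfacet
  facet normal 0.0000 -1.0000 0.0000
    outer loop
      vertex 0.00 0.00 0.00
      vertex 10.45 0.00 0.00
      vertex 10.45 0.00 8.73
    endloop
  endfacet
  facet normal 0.0000 -1.0000 0.0000
    outer loop
      vertex 0.00 0.00 0.00
      vertex 10.45 0.00 8.73
      vertex 0.00 0.00 8.73
    endloop
  endfacet
  facet normal 0.0000 1.0000 0.0000
    outer loop
      vertex 10.45 12.32 8.73
      vertex 10.45 12.32 0.00
      vertex 0.00 12.32 0.00
    endloop
  endfacet
  facet normal 0.0000 1.0000 0.0000
    outer loop
      vertex 0.00 12.32 8.73
      vertex 10.45 12.32 8.73
      vertex 0.00 12.32 0.00
    endloop
  endfacet
  facet normal -1.0000 0.0000 0.0000
    outer loop
      vertex 0.00 12.32 8.73
      vertex 0.00 12.32 0.00
      vertex 0.00 0.00 0.00
    endloop
  endfacet
  facet normal -1.0000 0.0000 0.0000
    outer loop
      vertex 0.00 0.00 8.73
      vertex 0.00 12.32 8.73
      vertex 0.00 0.00 0.00
    endloop
  endfacet
  facet normal 1.0000 0.0000 0.0000
    outer loop
      vertex 10.45 0.00 0.00
      vertex 10.45 12.32 0.00
      vertex 10.45 12.32 8.73
    endloop
  endfacet
  facet normal 1.0000 0.0000 0.0000
    outer loop
      vertex 10.45 0.00 0.00
      vertex 10.45 12.32 8.73
      vertex 10.45 0.00 8.73
    endloop
  endfacet
endsolid part

The G0 Z moves step by Δz≈2.91 mm. Every layer's G1 loop is the same polygon, so the solid is a straight extrusion of it from z=0 to z≈8.73. Closing with flat bottom and top caps and triangulating gives 12 facets — a rectangular box, roughly 10.4 × 12.3 mm footprint and 8.73 mm tall.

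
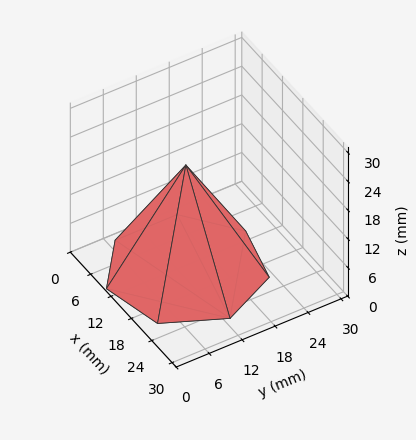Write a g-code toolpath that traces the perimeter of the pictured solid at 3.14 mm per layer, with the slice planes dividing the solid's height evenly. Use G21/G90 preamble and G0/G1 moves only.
Reading the render: the shape is a regular 7-sided pyramid, base circumscribed radius ≈ 13 mm, apex at z ≈ 22 mm (dimensions read to the nearest mm from the axis ticks). For the g-code, the solid's height is divided into equal slices at the stated Δz and each level perimeter traced with G1 moves after a G0 lift.

; perimeter-only toolpath
G21 ; units = mm
G90 ; absolute positioning
G28 ; home
; layer 1
G0 Z3.14
G0 X24.14 Y13.00
G1 X19.95 Y21.71
G1 X10.52 Y23.86
G1 X2.96 Y17.83
G1 X2.96 Y8.17
G1 X10.52 Y2.14
G1 X19.95 Y4.29
G1 X24.14 Y13.00
; layer 2
G0 Z6.29
G0 X22.29 Y13.00
G1 X18.79 Y20.26
G1 X10.94 Y22.05
G1 X4.64 Y17.03
G1 X4.64 Y8.97
G1 X10.94 Y3.95
G1 X18.79 Y5.74
G1 X22.29 Y13.00
; layer 3
G0 Z9.43
G0 X20.43 Y13.00
G1 X17.63 Y18.81
G1 X11.35 Y20.24
G1 X6.31 Y16.22
G1 X6.31 Y9.78
G1 X11.35 Y5.76
G1 X17.63 Y7.19
G1 X20.43 Y13.00
; layer 4
G0 Z12.57
G0 X18.57 Y13.00
G1 X16.48 Y17.35
G1 X11.76 Y18.43
G1 X7.98 Y15.42
G1 X7.98 Y10.58
G1 X11.76 Y7.57
G1 X16.48 Y8.65
G1 X18.57 Y13.00
; layer 5
G0 Z15.71
G0 X16.71 Y13.00
G1 X15.32 Y15.90
G1 X12.17 Y16.62
G1 X9.65 Y14.61
G1 X9.65 Y11.39
G1 X12.17 Y9.38
G1 X15.32 Y10.10
G1 X16.71 Y13.00
; layer 6
G0 Z18.86
G0 X14.86 Y13.00
G1 X14.16 Y14.45
G1 X12.59 Y14.81
G1 X11.33 Y13.81
G1 X11.33 Y12.19
G1 X12.59 Y11.19
G1 X14.16 Y11.55
G1 X14.86 Y13.00
M2 ; end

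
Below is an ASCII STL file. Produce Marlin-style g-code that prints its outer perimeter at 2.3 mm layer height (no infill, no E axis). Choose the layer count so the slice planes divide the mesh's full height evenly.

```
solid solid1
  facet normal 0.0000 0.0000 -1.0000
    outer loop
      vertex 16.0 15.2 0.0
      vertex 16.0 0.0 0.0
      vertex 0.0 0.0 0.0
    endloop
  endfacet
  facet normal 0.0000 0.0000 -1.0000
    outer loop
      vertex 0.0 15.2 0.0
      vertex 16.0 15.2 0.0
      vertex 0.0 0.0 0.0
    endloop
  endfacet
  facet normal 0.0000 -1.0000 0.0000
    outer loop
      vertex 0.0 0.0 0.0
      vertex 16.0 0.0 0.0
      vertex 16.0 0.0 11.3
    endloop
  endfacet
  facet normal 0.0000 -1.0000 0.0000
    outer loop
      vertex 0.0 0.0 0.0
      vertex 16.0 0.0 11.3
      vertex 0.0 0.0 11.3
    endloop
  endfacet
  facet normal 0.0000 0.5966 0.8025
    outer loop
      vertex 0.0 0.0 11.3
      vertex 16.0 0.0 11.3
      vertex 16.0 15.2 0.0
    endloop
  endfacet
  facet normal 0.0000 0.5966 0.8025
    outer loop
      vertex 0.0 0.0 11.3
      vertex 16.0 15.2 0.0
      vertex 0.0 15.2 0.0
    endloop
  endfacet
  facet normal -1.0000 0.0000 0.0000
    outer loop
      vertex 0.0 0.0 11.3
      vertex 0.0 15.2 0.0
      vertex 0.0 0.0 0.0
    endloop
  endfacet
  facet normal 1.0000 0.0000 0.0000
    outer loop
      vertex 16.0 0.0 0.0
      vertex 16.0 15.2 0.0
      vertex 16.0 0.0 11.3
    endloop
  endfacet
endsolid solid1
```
; perimeter-only toolpath
G21 ; units = mm
G90 ; absolute positioning
G28 ; home
; layer 1
G0 Z2.3
G0 X0.0 Y0.0
G1 X16.0 Y0.0
G1 X16.0 Y12.2
G1 X0.0 Y12.2
G1 X0.0 Y0.0
; layer 2
G0 Z4.5
G0 X0.0 Y0.0
G1 X16.0 Y0.0
G1 X16.0 Y9.1
G1 X0.0 Y9.1
G1 X0.0 Y0.0
; layer 3
G0 Z6.8
G0 X0.0 Y0.0
G1 X16.0 Y0.0
G1 X16.0 Y6.1
G1 X0.0 Y6.1
G1 X0.0 Y0.0
; layer 4
G0 Z9.0
G0 X0.0 Y0.0
G1 X16.0 Y0.0
G1 X16.0 Y3.0
G1 X0.0 Y3.0
G1 X0.0 Y0.0
M2 ; end

The solid is a wedge (ramp): 16 × 15.2 mm base, rising to 11.3 mm along the y=0 edge and sloping linearly to z=0 at y=15.2. Slicing at Δz = 2.3 mm — 5 equal slices spanning the solid's height, so layer i sits at z = i·h/5 — gives 4 non-empty perimeters. Each is a 4-segment closed polygon; G0 lifts to the layer z and rapids to the start vertex, then G1 traces the edges. The cross-section shrinks linearly with z (the slice at the apex is degenerate and omitted).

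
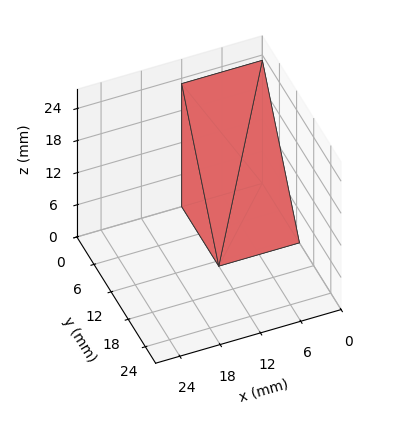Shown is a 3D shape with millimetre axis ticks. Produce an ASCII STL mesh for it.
Reading the render: the shape is a wedge (ramp): 12 × 13 mm base, rising to 23 mm along the y=0 edge and sloping linearly to z=0 at y=13 (dimensions read to the nearest mm from the axis ticks). For the STL, each face is triangulated and given an outward normal.

solid part
  facet normal 0.0000 0.0000 -1.0000
    outer loop
      vertex 12.0 13.0 0.0
      vertex 12.0 0.0 0.0
      vertex 0.0 0.0 0.0
    endloop
  endfacet
  facet normal 0.0000 0.0000 -1.0000
    outer loop
      vertex 0.0 13.0 0.0
      vertex 12.0 13.0 0.0
      vertex 0.0 0.0 0.0
    endloop
  endfacet
  facet normal 0.0000 -1.0000 0.0000
    outer loop
      vertex 0.0 0.0 0.0
      vertex 12.0 0.0 0.0
      vertex 12.0 0.0 23.0
    endloop
  endfacet
  facet normal 0.0000 -1.0000 0.0000
    outer loop
      vertex 0.0 0.0 0.0
      vertex 12.0 0.0 23.0
      vertex 0.0 0.0 23.0
    endloop
  endfacet
  facet normal 0.0000 0.8706 0.4921
    outer loop
      vertex 0.0 0.0 23.0
      vertex 12.0 0.0 23.0
      vertex 12.0 13.0 0.0
    endloop
  endfacet
  facet normal 0.0000 0.8706 0.4921
    outer loop
      vertex 0.0 0.0 23.0
      vertex 12.0 13.0 0.0
      vertex 0.0 13.0 0.0
    endloop
  endfacet
  facet normal -1.0000 0.0000 0.0000
    outer loop
      vertex 0.0 0.0 23.0
      vertex 0.0 13.0 0.0
      vertex 0.0 0.0 0.0
    endloop
  endfacet
  facet normal 1.0000 0.0000 0.0000
    outer loop
      vertex 12.0 0.0 0.0
      vertex 12.0 13.0 0.0
      vertex 12.0 0.0 23.0
    endloop
  endfacet
endsolid part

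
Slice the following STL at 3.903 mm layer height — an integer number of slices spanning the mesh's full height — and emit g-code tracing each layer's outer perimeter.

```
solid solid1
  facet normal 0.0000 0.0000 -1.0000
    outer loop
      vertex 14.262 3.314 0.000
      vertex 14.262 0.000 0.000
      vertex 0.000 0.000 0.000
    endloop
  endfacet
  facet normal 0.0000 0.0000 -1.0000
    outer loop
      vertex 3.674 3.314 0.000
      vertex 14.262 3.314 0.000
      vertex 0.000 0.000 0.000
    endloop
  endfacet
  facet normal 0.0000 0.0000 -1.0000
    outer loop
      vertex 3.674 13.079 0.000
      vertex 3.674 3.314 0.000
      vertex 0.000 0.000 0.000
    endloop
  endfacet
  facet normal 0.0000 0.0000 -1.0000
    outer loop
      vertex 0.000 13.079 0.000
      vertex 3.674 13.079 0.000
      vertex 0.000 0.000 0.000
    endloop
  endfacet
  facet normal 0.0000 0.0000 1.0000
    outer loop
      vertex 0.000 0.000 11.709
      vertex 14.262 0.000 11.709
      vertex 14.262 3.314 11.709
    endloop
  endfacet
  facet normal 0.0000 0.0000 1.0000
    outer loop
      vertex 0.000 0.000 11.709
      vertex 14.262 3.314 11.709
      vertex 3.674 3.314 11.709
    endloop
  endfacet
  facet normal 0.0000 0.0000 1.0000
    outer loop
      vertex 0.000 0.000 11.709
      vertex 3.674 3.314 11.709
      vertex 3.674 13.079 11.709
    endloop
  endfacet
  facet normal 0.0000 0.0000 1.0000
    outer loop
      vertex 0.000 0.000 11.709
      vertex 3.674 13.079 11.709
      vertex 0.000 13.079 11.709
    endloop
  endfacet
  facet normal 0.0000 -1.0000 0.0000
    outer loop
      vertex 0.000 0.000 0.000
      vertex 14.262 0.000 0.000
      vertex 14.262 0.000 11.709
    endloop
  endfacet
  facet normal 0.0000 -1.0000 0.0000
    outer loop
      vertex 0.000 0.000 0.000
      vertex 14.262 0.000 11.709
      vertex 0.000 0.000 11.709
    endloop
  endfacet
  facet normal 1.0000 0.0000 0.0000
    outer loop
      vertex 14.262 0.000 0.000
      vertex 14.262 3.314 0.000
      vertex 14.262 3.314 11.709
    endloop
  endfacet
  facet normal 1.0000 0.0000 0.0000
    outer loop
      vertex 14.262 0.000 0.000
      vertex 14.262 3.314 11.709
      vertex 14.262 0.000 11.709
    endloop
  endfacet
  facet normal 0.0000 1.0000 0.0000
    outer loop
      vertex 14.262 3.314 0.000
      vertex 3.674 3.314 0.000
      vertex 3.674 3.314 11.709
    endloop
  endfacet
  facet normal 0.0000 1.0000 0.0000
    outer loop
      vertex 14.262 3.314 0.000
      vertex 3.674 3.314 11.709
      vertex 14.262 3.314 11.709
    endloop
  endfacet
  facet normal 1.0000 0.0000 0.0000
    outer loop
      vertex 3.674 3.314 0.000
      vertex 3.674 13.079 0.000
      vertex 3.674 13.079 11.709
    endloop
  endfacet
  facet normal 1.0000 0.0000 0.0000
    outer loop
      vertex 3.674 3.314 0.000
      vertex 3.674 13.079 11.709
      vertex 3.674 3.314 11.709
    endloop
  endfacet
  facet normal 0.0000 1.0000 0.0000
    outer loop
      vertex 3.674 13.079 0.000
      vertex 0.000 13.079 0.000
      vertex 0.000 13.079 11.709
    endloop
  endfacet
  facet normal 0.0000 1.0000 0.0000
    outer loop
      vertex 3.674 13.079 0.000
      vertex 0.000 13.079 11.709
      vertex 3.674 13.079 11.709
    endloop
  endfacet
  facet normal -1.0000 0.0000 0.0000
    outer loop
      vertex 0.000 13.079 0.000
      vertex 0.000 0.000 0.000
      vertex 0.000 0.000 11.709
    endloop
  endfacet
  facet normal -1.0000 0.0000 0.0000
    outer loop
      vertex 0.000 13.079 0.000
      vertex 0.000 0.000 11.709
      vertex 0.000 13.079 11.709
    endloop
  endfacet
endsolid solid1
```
; perimeter-only toolpath
G21 ; units = mm
G90 ; absolute positioning
G28 ; home
; layer 1
G0 Z3.903
G0 X0.000 Y0.000
G1 X14.262 Y0.000
G1 X14.262 Y3.314
G1 X3.674 Y3.314
G1 X3.674 Y13.079
G1 X0.000 Y13.079
G1 X0.000 Y0.000
; layer 2
G0 Z7.806
G0 X0.000 Y0.000
G1 X14.262 Y0.000
G1 X14.262 Y3.314
G1 X3.674 Y3.314
G1 X3.674 Y13.079
G1 X0.000 Y13.079
G1 X0.000 Y0.000
; layer 3
G0 Z11.709
G0 X0.000 Y0.000
G1 X14.262 Y0.000
G1 X14.262 Y3.314
G1 X3.674 Y3.314
G1 X3.674 Y13.079
G1 X0.000 Y13.079
G1 X0.000 Y0.000
M2 ; end

The solid is an L-shaped prism: outer 14.3 × 13.1 mm, arm thicknesses ≈ 3.31 mm (horizontal) and 3.67 mm (vertical), extruded 11.7 mm in z. Slicing at Δz = 3.903 mm — 3 equal slices spanning the solid's height, so layer i sits at z = i·h/3 — gives 3 non-empty perimeters. Each is a 6-segment closed polygon; G0 lifts to the layer z and rapids to the start vertex, then G1 traces the edges.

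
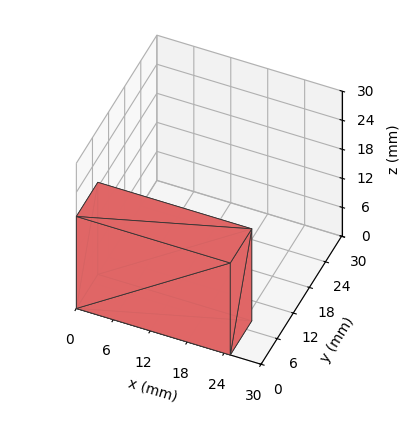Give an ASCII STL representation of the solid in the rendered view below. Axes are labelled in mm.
Reading the render: the shape is a rectangular box, roughly 25 × 8 mm footprint and 19 mm tall (dimensions read to the nearest mm from the axis ticks). For the STL, each face is triangulated and given an outward normal.

solid part
  facet normal 0.0000 0.0000 -1.0000
    outer loop
      vertex 25.000 8.000 0.000
      vertex 25.000 0.000 0.000
      vertex 0.000 0.000 0.000
    endloop
  endfacet
  facet normal 0.0000 0.0000 -1.0000
    outer loop
      vertex 0.000 8.000 0.000
      vertex 25.000 8.000 0.000
      vertex 0.000 0.000 0.000
    endloop
  endfacet
  facet normal 0.0000 0.0000 1.0000
    outer loop
      vertex 0.000 0.000 19.000
      vertex 25.000 0.000 19.000
      vertex 25.000 8.000 19.000
    endloop
  endfacet
  facet normal 0.0000 0.0000 1.0000
    outer loop
      vertex 0.000 0.000 19.000
      vertex 25.000 8.000 19.000
      vertex 0.000 8.000 19.000
    endloop
  endfacet
  facet normal 0.0000 -1.0000 0.0000
    outer loop
      vertex 0.000 0.000 0.000
      vertex 25.000 0.000 0.000
      vertex 25.000 0.000 19.000
    endloop
  endfacet
  facet normal 0.0000 -1.0000 0.0000
    outer loop
      vertex 0.000 0.000 0.000
      vertex 25.000 0.000 19.000
      vertex 0.000 0.000 19.000
    endloop
  endfacet
  facet normal 0.0000 1.0000 0.0000
    outer loop
      vertex 25.000 8.000 19.000
      vertex 25.000 8.000 0.000
      vertex 0.000 8.000 0.000
    endloop
  endfacet
  facet normal 0.0000 1.0000 0.0000
    outer loop
      vertex 0.000 8.000 19.000
      vertex 25.000 8.000 19.000
      vertex 0.000 8.000 0.000
    endloop
  endfacet
  facet normal -1.0000 0.0000 0.0000
    outer loop
      vertex 0.000 8.000 19.000
      vertex 0.000 8.000 0.000
      vertex 0.000 0.000 0.000
    endloop
  endfacet
  facet normal -1.0000 0.0000 0.0000
    outer loop
      vertex 0.000 0.000 19.000
      vertex 0.000 8.000 19.000
      vertex 0.000 0.000 0.000
    endloop
  endfacet
  facet normal 1.0000 0.0000 0.0000
    outer loop
      vertex 25.000 0.000 0.000
      vertex 25.000 8.000 0.000
      vertex 25.000 8.000 19.000
    endloop
  endfacet
  facet normal 1.0000 0.0000 0.0000
    outer loop
      vertex 25.000 0.000 0.000
      vertex 25.000 8.000 19.000
      vertex 25.000 0.000 19.000
    endloop
  endfacet
endsolid part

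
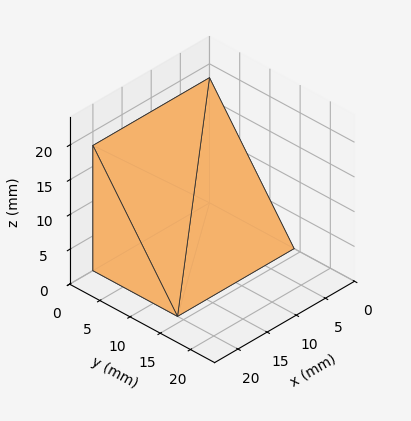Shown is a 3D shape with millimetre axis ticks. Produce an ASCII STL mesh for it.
Reading the render: the shape is a wedge (ramp): 20 × 14 mm base, rising to 18 mm along the y=0 edge and sloping linearly to z=0 at y=14 (dimensions read to the nearest mm from the axis ticks). For the STL, each face is triangulated and given an outward normal.

solid part
  facet normal 0.0000 0.0000 -1.0000
    outer loop
      vertex 20.00 14.00 0.00
      vertex 20.00 0.00 0.00
      vertex 0.00 0.00 0.00
    endloop
  endfacet
  facet normal 0.0000 0.0000 -1.0000
    outer loop
      vertex 0.00 14.00 0.00
      vertex 20.00 14.00 0.00
      vertex 0.00 0.00 0.00
    endloop
  endfacet
  facet normal 0.0000 -1.0000 0.0000
    outer loop
      vertex 0.00 0.00 0.00
      vertex 20.00 0.00 0.00
      vertex 20.00 0.00 18.00
    endloop
  endfacet
  facet normal 0.0000 -1.0000 0.0000
    outer loop
      vertex 0.00 0.00 0.00
      vertex 20.00 0.00 18.00
      vertex 0.00 0.00 18.00
    endloop
  endfacet
  facet normal 0.0000 0.7894 0.6139
    outer loop
      vertex 0.00 0.00 18.00
      vertex 20.00 0.00 18.00
      vertex 20.00 14.00 0.00
    endloop
  endfacet
  facet normal 0.0000 0.7894 0.6139
    outer loop
      vertex 0.00 0.00 18.00
      vertex 20.00 14.00 0.00
      vertex 0.00 14.00 0.00
    endloop
  endfacet
  facet normal -1.0000 0.0000 0.0000
    outer loop
      vertex 0.00 0.00 18.00
      vertex 0.00 14.00 0.00
      vertex 0.00 0.00 0.00
    endloop
  endfacet
  facet normal 1.0000 0.0000 0.0000
    outer loop
      vertex 20.00 0.00 0.00
      vertex 20.00 14.00 0.00
      vertex 20.00 0.00 18.00
    endloop
  endfacet
endsolid part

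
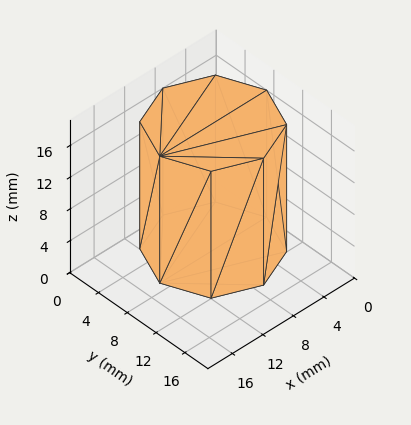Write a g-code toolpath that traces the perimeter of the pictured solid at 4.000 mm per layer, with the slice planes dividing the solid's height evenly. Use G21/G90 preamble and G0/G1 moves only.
Reading the render: the shape is a regular 8-sided prism (a cylinder approximated with 8 flat sides), circumscribed radius ≈ 7 mm, height ≈ 16 mm (dimensions read to the nearest mm from the axis ticks). For the g-code, the solid's height is divided into equal slices at the stated Δz and each level perimeter traced with G1 moves after a G0 lift.

; perimeter-only toolpath
G21 ; units = mm
G90 ; absolute positioning
G28 ; home
; layer 1
G0 Z4.000
G0 X14.000 Y7.000
G1 X11.950 Y11.950
G1 X7.000 Y14.000
G1 X2.050 Y11.950
G1 X0.000 Y7.000
G1 X2.050 Y2.050
G1 X7.000 Y0.000
G1 X11.950 Y2.050
G1 X14.000 Y7.000
; layer 2
G0 Z8.000
G0 X14.000 Y7.000
G1 X11.950 Y11.950
G1 X7.000 Y14.000
G1 X2.050 Y11.950
G1 X0.000 Y7.000
G1 X2.050 Y2.050
G1 X7.000 Y0.000
G1 X11.950 Y2.050
G1 X14.000 Y7.000
; layer 3
G0 Z12.000
G0 X14.000 Y7.000
G1 X11.950 Y11.950
G1 X7.000 Y14.000
G1 X2.050 Y11.950
G1 X0.000 Y7.000
G1 X2.050 Y2.050
G1 X7.000 Y0.000
G1 X11.950 Y2.050
G1 X14.000 Y7.000
; layer 4
G0 Z16.000
G0 X14.000 Y7.000
G1 X11.950 Y11.950
G1 X7.000 Y14.000
G1 X2.050 Y11.950
G1 X0.000 Y7.000
G1 X2.050 Y2.050
G1 X7.000 Y0.000
G1 X11.950 Y2.050
G1 X14.000 Y7.000
M2 ; end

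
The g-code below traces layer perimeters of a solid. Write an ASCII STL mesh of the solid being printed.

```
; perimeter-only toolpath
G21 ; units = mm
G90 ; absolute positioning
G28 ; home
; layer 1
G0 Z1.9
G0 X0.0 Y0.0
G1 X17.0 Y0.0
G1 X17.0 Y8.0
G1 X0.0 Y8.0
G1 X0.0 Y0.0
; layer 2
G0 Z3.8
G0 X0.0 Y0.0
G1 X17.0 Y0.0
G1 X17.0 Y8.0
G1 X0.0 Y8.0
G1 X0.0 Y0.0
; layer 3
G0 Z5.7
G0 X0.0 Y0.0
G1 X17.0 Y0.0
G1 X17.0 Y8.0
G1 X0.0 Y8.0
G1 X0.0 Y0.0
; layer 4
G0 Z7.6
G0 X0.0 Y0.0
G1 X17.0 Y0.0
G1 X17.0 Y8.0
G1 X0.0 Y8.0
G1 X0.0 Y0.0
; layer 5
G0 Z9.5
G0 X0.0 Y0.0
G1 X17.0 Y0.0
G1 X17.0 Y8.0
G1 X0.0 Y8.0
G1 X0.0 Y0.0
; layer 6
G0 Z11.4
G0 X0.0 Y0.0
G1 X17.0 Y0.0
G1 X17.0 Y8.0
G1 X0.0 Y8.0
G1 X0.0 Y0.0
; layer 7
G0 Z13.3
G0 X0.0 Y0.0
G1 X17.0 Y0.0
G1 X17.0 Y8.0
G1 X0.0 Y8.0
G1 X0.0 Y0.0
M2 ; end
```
solid part
  facet normal 0.0000 0.0000 -1.0000
    outer loop
      vertex 17.0 8.0 0.0
      vertex 17.0 0.0 0.0
      vertex 0.0 0.0 0.0
    endloop
  endfacet
  facet normal 0.0000 0.0000 -1.0000
    outer loop
      vertex 0.0 8.0 0.0
      vertex 17.0 8.0 0.0
      vertex 0.0 0.0 0.0
    endloop
  endfacet
  facet normal 0.0000 0.0000 1.0000
    outer loop
      vertex 0.0 0.0 13.3
      vertex 17.0 0.0 13.3
      vertex 17.0 8.0 13.3
    endloop
  endfacet
  facet normal 0.0000 0.0000 1.0000
    outer loop
      vertex 0.0 0.0 13.3
      vertex 17.0 8.0 13.3
      vertex 0.0 8.0 13.3
    endloop
  endfacet
  facet normal 0.0000 -1.0000 0.0000
    outer loop
      vertex 0.0 0.0 0.0
      vertex 17.0 0.0 0.0
      vertex 17.0 0.0 13.3
    endloop
  endfacet
  facet normal 0.0000 -1.0000 0.0000
    outer loop
      vertex 0.0 0.0 0.0
      vertex 17.0 0.0 13.3
      vertex 0.0 0.0 13.3
    endloop
  endfacet
  facet normal 0.0000 1.0000 0.0000
    outer loop
      vertex 17.0 8.0 13.3
      vertex 17.0 8.0 0.0
      vertex 0.0 8.0 0.0
    endloop
  endfacet
  facet normal 0.0000 1.0000 0.0000
    outer loop
      vertex 0.0 8.0 13.3
      vertex 17.0 8.0 13.3
      vertex 0.0 8.0 0.0
    endloop
  endfacet
  facet normal -1.0000 0.0000 0.0000
    outer loop
      vertex 0.0 8.0 13.3
      vertex 0.0 8.0 0.0
      vertex 0.0 0.0 0.0
    endloop
  endfacet
  facet normal -1.0000 0.0000 0.0000
    outer loop
      vertex 0.0 0.0 13.3
      vertex 0.0 8.0 13.3
      vertex 0.0 0.0 0.0
    endloop
  endfacet
  facet normal 1.0000 0.0000 0.0000
    outer loop
      vertex 17.0 0.0 0.0
      vertex 17.0 8.0 0.0
      vertex 17.0 8.0 13.3
    endloop
  endfacet
  facet normal 1.0000 0.0000 0.0000
    outer loop
      vertex 17.0 0.0 0.0
      vertex 17.0 8.0 13.3
      vertex 17.0 0.0 13.3
    endloop
  endfacet
endsolid part

The G0 Z moves step by Δz≈1.9 mm. Every layer's G1 loop is the same polygon, so the solid is a straight extrusion of it from z=0 to z≈13.3. Closing with flat bottom and top caps and triangulating gives 12 facets — a rectangular box, roughly 17 × 8 mm footprint and 13.3 mm tall.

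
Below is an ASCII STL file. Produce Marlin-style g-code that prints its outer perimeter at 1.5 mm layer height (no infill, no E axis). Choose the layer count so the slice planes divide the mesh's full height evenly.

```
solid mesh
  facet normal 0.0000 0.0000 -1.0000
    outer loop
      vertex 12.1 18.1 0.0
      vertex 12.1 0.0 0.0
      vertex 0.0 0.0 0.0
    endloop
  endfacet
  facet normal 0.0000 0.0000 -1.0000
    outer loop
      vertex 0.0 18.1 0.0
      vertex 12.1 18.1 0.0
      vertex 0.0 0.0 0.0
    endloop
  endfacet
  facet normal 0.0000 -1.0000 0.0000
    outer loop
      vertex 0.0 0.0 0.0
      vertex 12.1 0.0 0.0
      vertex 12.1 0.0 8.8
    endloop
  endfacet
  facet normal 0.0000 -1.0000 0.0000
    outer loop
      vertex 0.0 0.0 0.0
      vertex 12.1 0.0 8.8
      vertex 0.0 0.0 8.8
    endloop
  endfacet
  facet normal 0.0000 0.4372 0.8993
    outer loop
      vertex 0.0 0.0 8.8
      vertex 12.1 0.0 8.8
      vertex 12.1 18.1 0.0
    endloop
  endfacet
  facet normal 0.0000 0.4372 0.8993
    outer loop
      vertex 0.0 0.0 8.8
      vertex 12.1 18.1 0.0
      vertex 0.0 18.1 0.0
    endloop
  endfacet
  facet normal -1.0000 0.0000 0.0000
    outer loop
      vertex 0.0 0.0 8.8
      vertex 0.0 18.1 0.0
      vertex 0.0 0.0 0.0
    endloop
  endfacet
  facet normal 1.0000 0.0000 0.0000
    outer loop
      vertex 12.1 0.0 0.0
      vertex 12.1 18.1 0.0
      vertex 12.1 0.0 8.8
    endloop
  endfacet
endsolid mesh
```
; perimeter-only toolpath
G21 ; units = mm
G90 ; absolute positioning
G28 ; home
; layer 1
G0 Z1.5
G0 X0.0 Y0.0
G1 X12.1 Y0.0
G1 X12.1 Y15.1
G1 X0.0 Y15.1
G1 X0.0 Y0.0
; layer 2
G0 Z2.9
G0 X0.0 Y0.0
G1 X12.1 Y0.0
G1 X12.1 Y12.1
G1 X0.0 Y12.1
G1 X0.0 Y0.0
; layer 3
G0 Z4.4
G0 X0.0 Y0.0
G1 X12.1 Y0.0
G1 X12.1 Y9.1
G1 X0.0 Y9.1
G1 X0.0 Y0.0
; layer 4
G0 Z5.9
G0 X0.0 Y0.0
G1 X12.1 Y0.0
G1 X12.1 Y6.0
G1 X0.0 Y6.0
G1 X0.0 Y0.0
; layer 5
G0 Z7.3
G0 X0.0 Y0.0
G1 X12.1 Y0.0
G1 X12.1 Y3.0
G1 X0.0 Y3.0
G1 X0.0 Y0.0
M2 ; end

The solid is a wedge (ramp): 12.1 × 18.1 mm base, rising to 8.8 mm along the y=0 edge and sloping linearly to z=0 at y=18.1. Slicing at Δz = 1.5 mm — 6 equal slices spanning the solid's height, so layer i sits at z = i·h/6 — gives 5 non-empty perimeters. Each is a 4-segment closed polygon; G0 lifts to the layer z and rapids to the start vertex, then G1 traces the edges. The cross-section shrinks linearly with z (the slice at the apex is degenerate and omitted).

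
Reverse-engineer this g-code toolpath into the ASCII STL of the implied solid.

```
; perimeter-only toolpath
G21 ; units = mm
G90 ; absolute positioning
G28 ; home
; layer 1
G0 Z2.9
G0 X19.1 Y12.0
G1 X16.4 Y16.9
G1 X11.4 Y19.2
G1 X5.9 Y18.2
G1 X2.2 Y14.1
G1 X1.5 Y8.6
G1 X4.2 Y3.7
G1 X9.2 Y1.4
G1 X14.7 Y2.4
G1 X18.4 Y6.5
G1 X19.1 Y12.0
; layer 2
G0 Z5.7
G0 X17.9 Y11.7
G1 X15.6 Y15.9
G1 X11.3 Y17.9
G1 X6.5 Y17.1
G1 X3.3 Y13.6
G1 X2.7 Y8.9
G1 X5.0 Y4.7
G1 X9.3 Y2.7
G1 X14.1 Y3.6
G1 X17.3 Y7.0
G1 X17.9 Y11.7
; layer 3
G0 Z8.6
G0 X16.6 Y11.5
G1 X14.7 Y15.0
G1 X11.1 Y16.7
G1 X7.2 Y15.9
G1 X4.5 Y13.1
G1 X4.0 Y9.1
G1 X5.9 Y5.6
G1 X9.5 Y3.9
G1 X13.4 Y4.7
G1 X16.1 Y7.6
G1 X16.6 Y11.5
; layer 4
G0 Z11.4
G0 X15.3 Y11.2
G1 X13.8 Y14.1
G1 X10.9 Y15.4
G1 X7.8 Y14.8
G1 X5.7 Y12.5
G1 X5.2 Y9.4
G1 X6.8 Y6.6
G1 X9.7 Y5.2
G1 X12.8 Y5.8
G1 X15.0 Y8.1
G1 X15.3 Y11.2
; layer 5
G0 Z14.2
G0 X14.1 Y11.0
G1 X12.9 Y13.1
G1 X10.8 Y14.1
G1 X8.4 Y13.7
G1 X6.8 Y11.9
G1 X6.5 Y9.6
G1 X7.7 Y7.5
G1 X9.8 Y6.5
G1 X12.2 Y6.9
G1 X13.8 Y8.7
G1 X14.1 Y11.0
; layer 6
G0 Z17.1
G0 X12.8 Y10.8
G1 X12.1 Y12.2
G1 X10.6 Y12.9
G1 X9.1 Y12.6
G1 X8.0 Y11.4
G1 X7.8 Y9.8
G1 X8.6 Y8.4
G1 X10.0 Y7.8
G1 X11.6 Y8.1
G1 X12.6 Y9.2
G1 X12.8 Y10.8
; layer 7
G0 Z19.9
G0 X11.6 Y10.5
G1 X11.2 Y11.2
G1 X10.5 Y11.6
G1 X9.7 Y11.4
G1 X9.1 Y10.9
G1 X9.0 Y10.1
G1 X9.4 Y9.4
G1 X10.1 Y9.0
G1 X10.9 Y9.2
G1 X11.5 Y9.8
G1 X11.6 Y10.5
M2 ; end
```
solid part
  facet normal 0.0000 0.0000 -1.0000
    outer loop
      vertex 11.6 20.5 0.0
      vertex 17.3 17.8 0.0
      vertex 20.4 12.2 0.0
    endloop
  endfacet
  facet normal 0.0000 0.0000 -1.0000
    outer loop
      vertex 5.3 19.3 0.0
      vertex 11.6 20.5 0.0
      vertex 20.4 12.2 0.0
    endloop
  endfacet
  facet normal 0.0000 0.0000 -1.0000
    outer loop
      vertex 1.0 14.7 0.0
      vertex 5.3 19.3 0.0
      vertex 20.4 12.2 0.0
    endloop
  endfacet
  facet normal 0.0000 0.0000 -1.0000
    outer loop
      vertex 0.2 8.4 0.0
      vertex 1.0 14.7 0.0
      vertex 20.4 12.2 0.0
    endloop
  endfacet
  facet normal 0.0000 0.0000 -1.0000
    outer loop
      vertex 3.3 2.8 0.0
      vertex 0.2 8.4 0.0
      vertex 20.4 12.2 0.0
    endloop
  endfacet
  facet normal 0.0000 0.0000 -1.0000
    outer loop
      vertex 9.0 0.1 0.0
      vertex 3.3 2.8 0.0
      vertex 20.4 12.2 0.0
    endloop
  endfacet
  facet normal 0.0000 0.0000 -1.0000
    outer loop
      vertex 15.3 1.3 0.0
      vertex 9.0 0.1 0.0
      vertex 20.4 12.2 0.0
    endloop
  endfacet
  facet normal 0.0000 0.0000 -1.0000
    outer loop
      vertex 19.6 5.9 0.0
      vertex 15.3 1.3 0.0
      vertex 20.4 12.2 0.0
    endloop
  endfacet
  facet normal 0.8043 0.4453 0.3934
    outer loop
      vertex 20.4 12.2 0.0
      vertex 17.3 17.8 0.0
      vertex 10.3 10.3 22.8
    endloop
  endfacet
  facet normal 0.3935 0.8306 0.3940
    outer loop
      vertex 17.3 17.8 0.0
      vertex 11.6 20.5 0.0
      vertex 10.3 10.3 22.8
    endloop
  endfacet
  facet normal -0.1720 0.9028 0.3941
    outer loop
      vertex 11.6 20.5 0.0
      vertex 5.3 19.3 0.0
      vertex 10.3 10.3 22.8
    endloop
  endfacet
  facet normal -0.6712 0.6274 0.3948
    outer loop
      vertex 5.3 19.3 0.0
      vertex 1.0 14.7 0.0
      vertex 10.3 10.3 22.8
    endloop
  endfacet
  facet normal -0.9117 0.1158 0.3942
    outer loop
      vertex 1.0 14.7 0.0
      vertex 0.2 8.4 0.0
      vertex 10.3 10.3 22.8
    endloop
  endfacet
  facet normal -0.8043 -0.4453 0.3934
    outer loop
      vertex 0.2 8.4 0.0
      vertex 3.3 2.8 0.0
      vertex 10.3 10.3 22.8
    endloop
  endfacet
  facet normal -0.3935 -0.8306 0.3940
    outer loop
      vertex 3.3 2.8 0.0
      vertex 9.0 0.1 0.0
      vertex 10.3 10.3 22.8
    endloop
  endfacet
  facet normal 0.1720 -0.9028 0.3941
    outer loop
      vertex 9.0 0.1 0.0
      vertex 15.3 1.3 0.0
      vertex 10.3 10.3 22.8
    endloop
  endfacet
  facet normal 0.6712 -0.6274 0.3948
    outer loop
      vertex 15.3 1.3 0.0
      vertex 19.6 5.9 0.0
      vertex 10.3 10.3 22.8
    endloop
  endfacet
  facet normal 0.9117 -0.1158 0.3942
    outer loop
      vertex 19.6 5.9 0.0
      vertex 20.4 12.2 0.0
      vertex 10.3 10.3 22.8
    endloop
  endfacet
endsolid part

The G0 Z moves step by Δz≈2.9 mm. The G1 loops shrink linearly with z, so the solid tapers from its base footprint up to z≈22.8. Closing with a flat bottom cap and the tapered top and triangulating gives 18 facets — a regular 10-sided pyramid, base circumscribed radius ≈ 10.3 mm, apex at z ≈ 22.8 mm.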